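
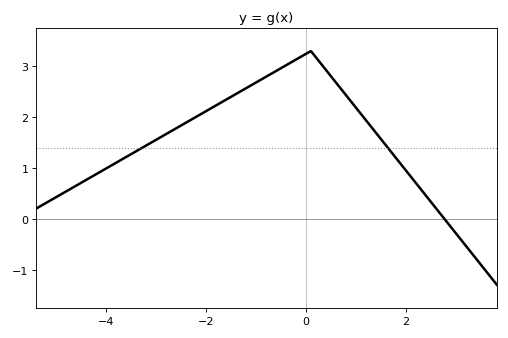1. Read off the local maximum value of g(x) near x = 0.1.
3.3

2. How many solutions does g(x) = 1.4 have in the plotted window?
2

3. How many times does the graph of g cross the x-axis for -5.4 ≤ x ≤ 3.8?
1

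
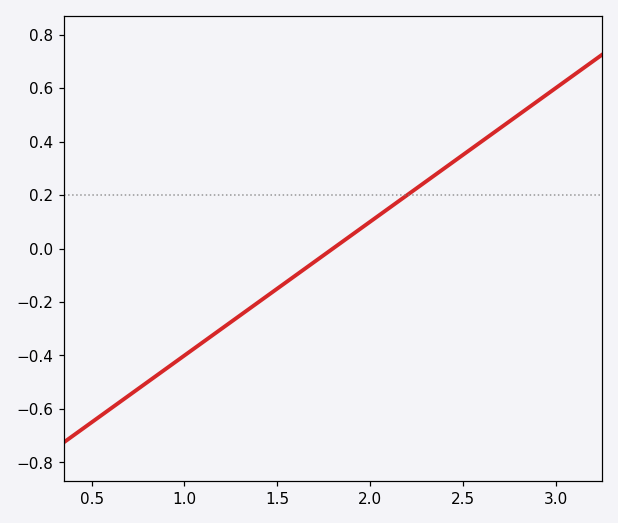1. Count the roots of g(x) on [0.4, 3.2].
1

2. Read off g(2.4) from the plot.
0.3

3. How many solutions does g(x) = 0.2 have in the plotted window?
1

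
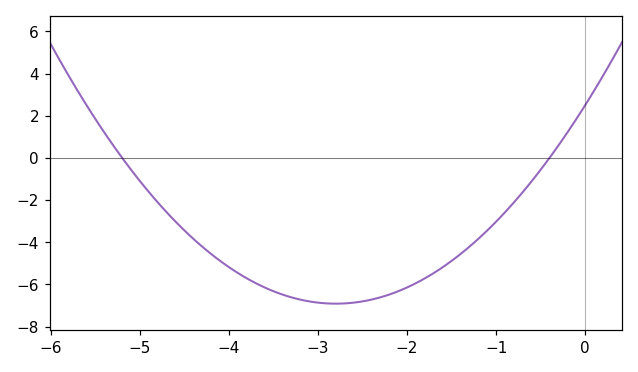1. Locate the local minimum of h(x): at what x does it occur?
-2.8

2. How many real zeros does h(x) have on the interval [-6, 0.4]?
2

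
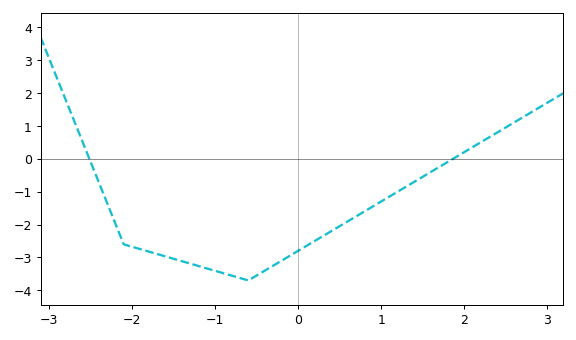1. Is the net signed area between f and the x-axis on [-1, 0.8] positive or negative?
negative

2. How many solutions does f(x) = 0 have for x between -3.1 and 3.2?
2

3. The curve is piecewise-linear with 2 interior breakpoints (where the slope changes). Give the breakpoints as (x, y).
(-2.1, -2.6); (-0.6, -3.7)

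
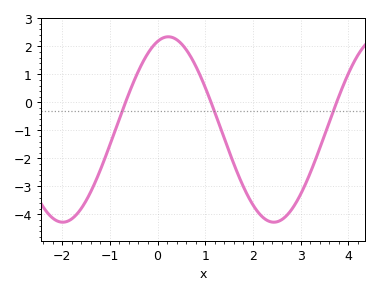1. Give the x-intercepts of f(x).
-0.672, 1.12, 3.75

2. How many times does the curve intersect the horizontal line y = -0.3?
3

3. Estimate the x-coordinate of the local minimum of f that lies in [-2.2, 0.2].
-1.99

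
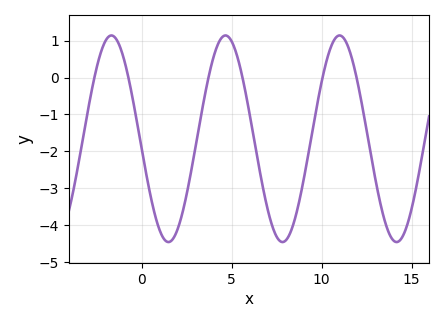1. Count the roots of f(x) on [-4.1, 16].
6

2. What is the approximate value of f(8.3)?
-4.15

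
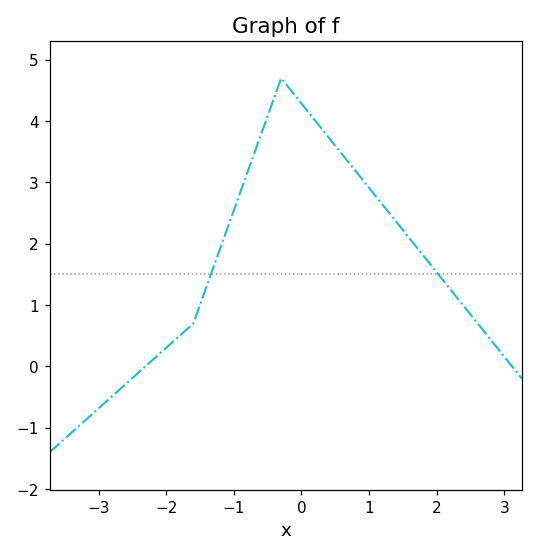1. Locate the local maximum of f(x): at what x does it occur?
-0.3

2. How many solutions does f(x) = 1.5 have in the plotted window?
2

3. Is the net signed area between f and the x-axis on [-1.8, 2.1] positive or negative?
positive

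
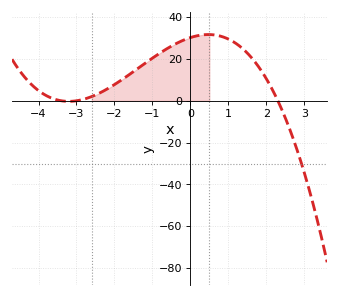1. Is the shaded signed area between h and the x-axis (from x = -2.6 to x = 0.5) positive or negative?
positive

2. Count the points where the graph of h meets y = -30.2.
1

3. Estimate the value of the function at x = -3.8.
2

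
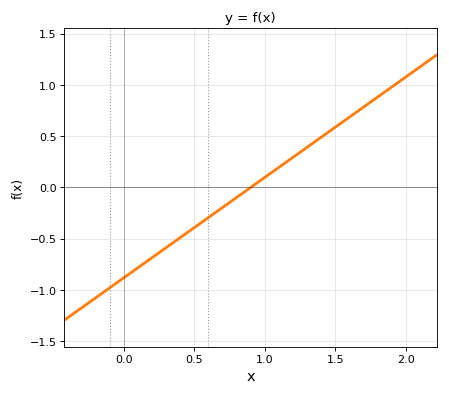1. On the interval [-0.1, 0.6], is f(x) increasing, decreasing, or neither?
increasing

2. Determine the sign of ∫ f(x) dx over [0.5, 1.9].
positive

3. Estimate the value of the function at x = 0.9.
0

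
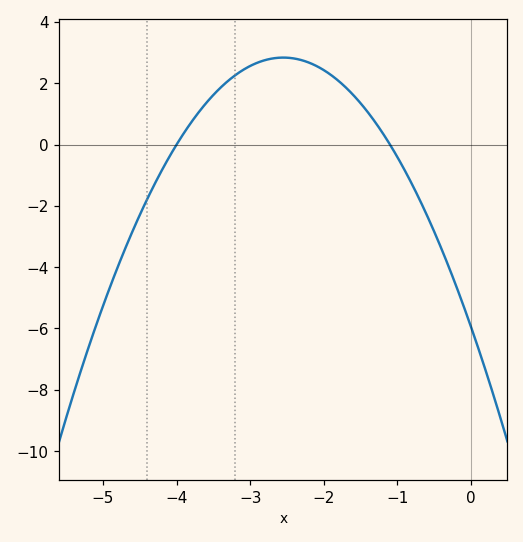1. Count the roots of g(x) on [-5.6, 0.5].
2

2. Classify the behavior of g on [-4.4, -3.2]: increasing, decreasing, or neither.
increasing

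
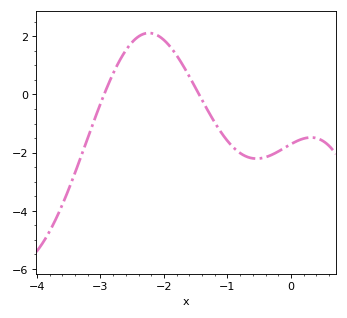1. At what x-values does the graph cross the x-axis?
-2.94, -1.45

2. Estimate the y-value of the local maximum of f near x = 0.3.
-1.48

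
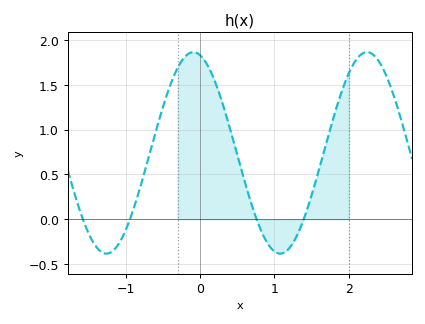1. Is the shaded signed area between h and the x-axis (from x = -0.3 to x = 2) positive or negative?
positive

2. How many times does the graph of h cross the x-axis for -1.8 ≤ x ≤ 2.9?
4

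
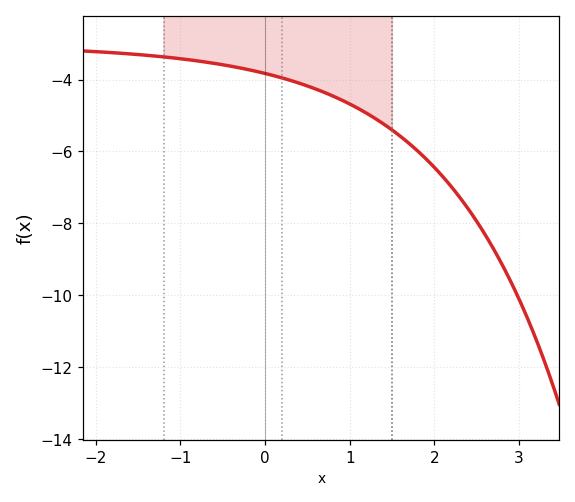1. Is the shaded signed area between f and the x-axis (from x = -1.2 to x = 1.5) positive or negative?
negative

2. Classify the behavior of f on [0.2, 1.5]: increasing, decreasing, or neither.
decreasing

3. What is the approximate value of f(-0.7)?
-3.51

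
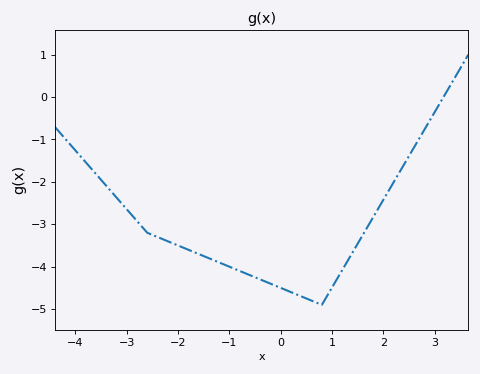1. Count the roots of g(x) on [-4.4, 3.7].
1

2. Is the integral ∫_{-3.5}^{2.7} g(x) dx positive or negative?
negative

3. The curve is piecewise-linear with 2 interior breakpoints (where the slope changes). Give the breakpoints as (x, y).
(-2.6, -3.2); (0.8, -4.9)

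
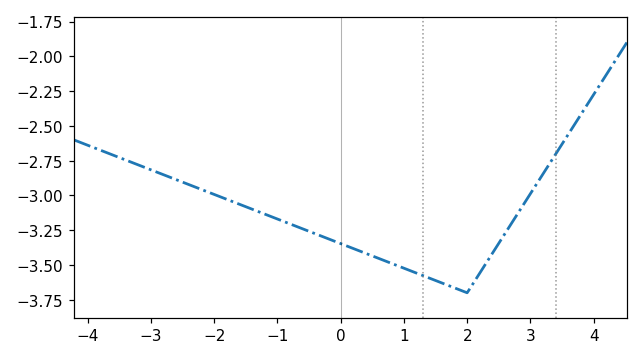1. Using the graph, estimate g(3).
-3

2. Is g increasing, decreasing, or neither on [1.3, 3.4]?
neither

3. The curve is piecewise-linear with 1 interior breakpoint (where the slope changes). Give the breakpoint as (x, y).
(2, -3.7)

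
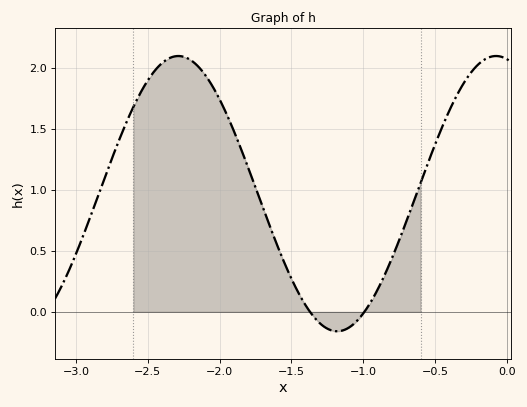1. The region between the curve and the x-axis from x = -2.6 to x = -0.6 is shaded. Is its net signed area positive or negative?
positive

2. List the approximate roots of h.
-1.35, -1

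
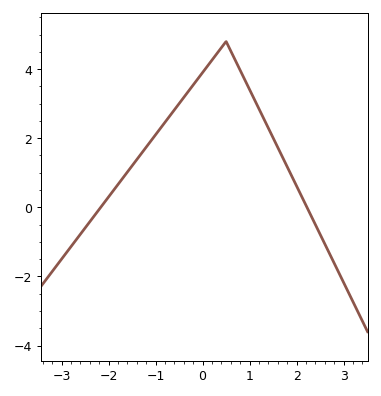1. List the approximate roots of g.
-2.17, 2.22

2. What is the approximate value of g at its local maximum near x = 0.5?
4.8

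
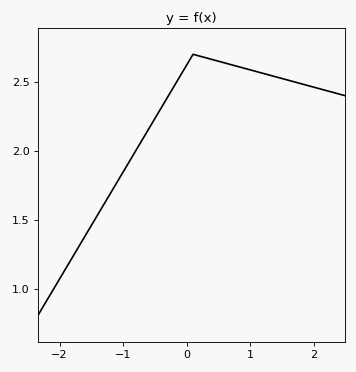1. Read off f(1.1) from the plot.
2.57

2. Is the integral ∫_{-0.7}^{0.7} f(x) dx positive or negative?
positive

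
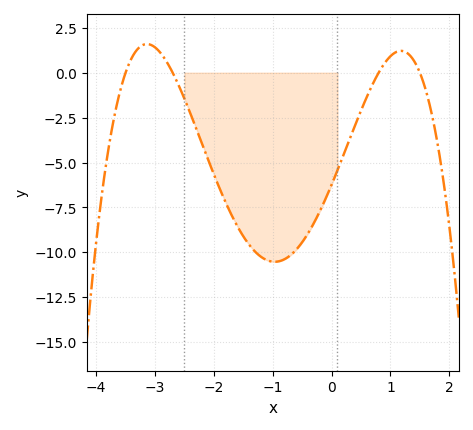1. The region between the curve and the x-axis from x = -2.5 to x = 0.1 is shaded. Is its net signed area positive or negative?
negative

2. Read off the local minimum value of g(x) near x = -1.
-10.5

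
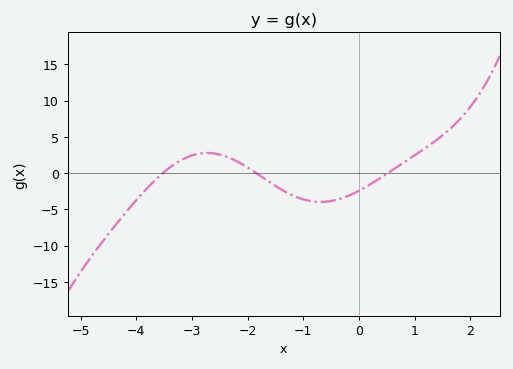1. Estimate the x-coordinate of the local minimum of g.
-0.6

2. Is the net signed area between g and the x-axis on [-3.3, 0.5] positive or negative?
negative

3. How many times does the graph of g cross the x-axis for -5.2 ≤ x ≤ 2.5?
3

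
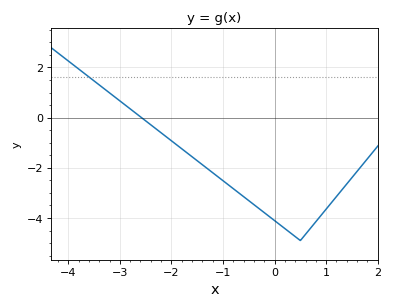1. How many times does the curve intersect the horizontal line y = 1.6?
1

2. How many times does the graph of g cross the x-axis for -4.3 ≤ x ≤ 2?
1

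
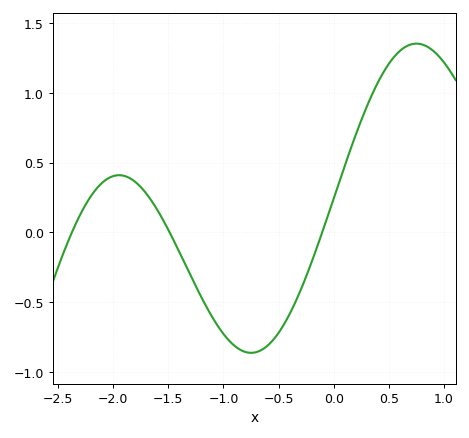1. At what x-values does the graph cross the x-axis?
-2.37, -1.49, -0.105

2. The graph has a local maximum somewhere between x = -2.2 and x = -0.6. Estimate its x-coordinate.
-1.95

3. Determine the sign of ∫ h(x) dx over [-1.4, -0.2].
negative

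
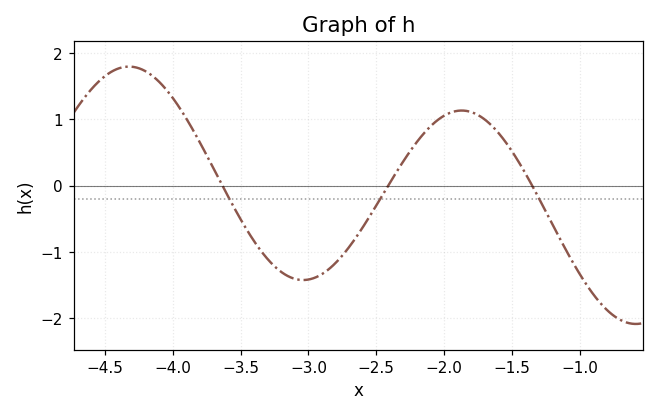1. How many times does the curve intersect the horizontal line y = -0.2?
3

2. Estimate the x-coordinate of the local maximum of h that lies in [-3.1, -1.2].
-1.9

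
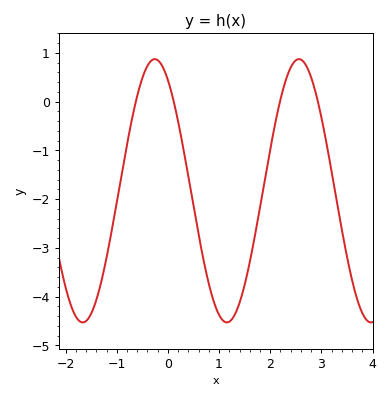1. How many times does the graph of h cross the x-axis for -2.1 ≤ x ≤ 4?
4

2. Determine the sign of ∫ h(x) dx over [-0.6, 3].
negative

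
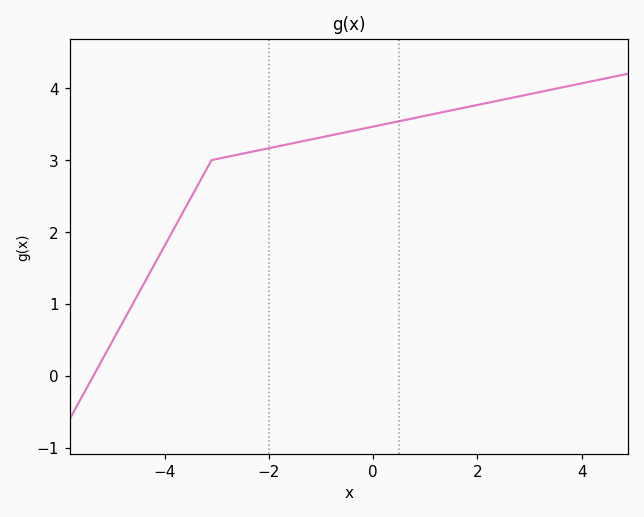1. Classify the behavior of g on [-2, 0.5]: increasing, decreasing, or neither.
increasing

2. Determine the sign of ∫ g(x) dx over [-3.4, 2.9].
positive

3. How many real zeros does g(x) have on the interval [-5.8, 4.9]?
1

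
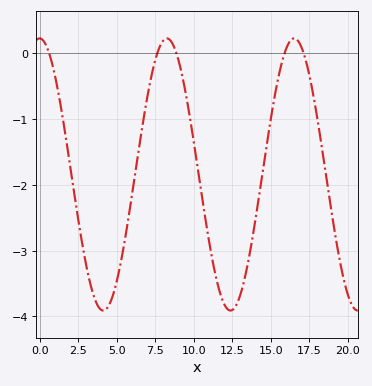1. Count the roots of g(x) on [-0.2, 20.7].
5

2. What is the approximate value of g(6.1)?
-2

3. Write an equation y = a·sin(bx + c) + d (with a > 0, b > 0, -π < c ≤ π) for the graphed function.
y = 2.07sin(0.76x + 1.6) - 1.84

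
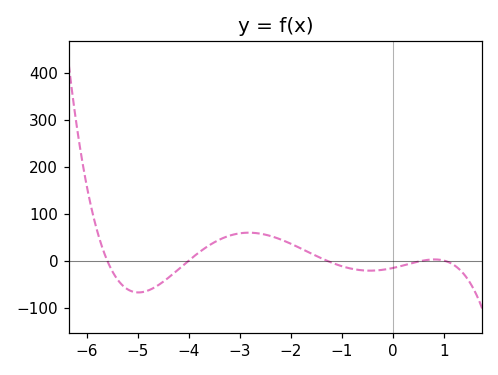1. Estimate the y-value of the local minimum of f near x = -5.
-70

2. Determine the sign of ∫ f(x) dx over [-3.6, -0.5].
positive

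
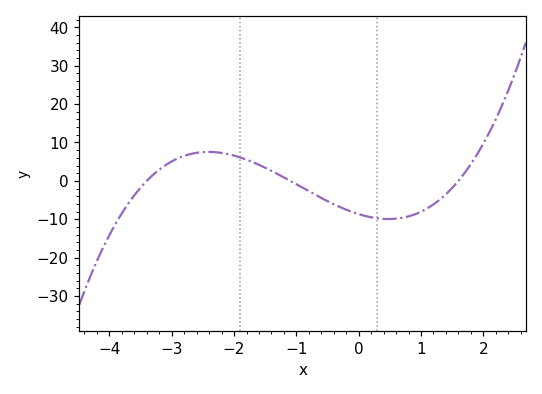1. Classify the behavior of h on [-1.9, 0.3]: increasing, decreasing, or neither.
decreasing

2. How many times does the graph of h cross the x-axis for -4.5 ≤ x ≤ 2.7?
3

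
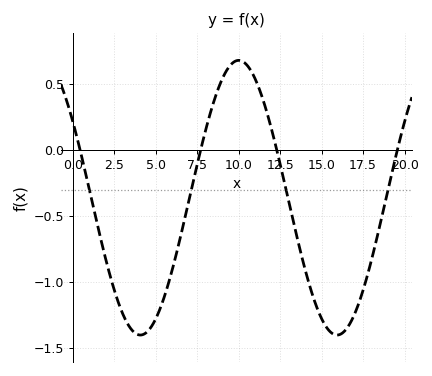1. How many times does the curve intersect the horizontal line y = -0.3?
4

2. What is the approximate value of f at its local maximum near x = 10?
0.68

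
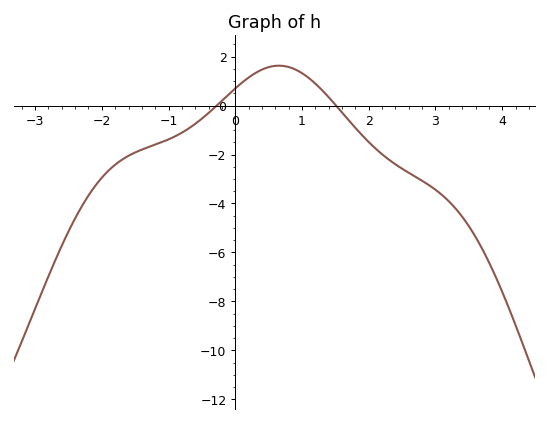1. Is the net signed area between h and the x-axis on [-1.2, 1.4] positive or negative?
positive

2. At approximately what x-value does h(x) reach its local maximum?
0.6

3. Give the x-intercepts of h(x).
-0.2, 1.6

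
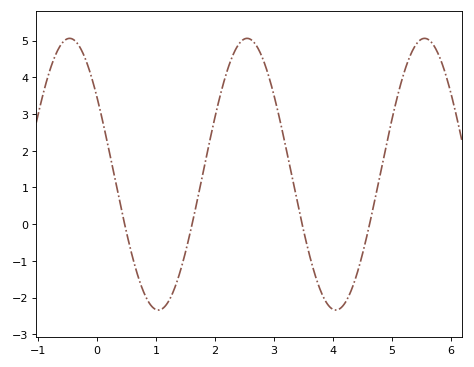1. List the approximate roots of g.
0.468, 1.61, 3.47, 4.62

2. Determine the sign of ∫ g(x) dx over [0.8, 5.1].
positive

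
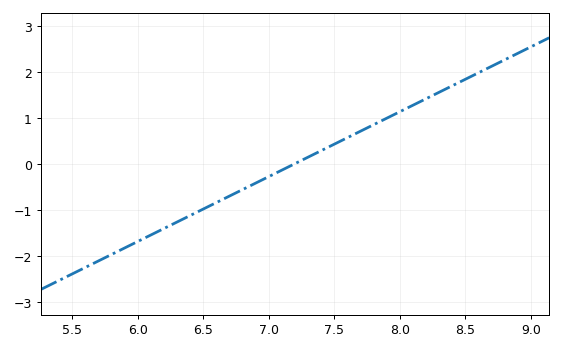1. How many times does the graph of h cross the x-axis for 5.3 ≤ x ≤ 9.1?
1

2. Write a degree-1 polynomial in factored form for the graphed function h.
y = 1.41(x - 7.2)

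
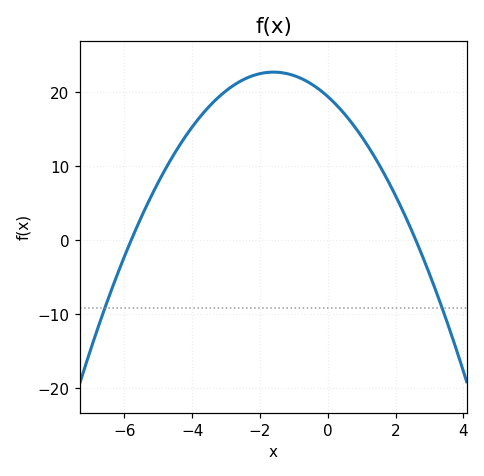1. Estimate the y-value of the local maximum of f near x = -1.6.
22.8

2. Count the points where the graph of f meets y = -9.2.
2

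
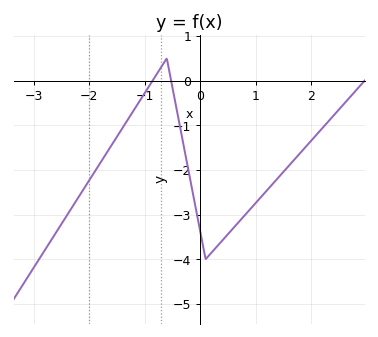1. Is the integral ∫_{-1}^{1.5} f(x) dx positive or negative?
negative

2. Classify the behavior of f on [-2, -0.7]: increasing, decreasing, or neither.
increasing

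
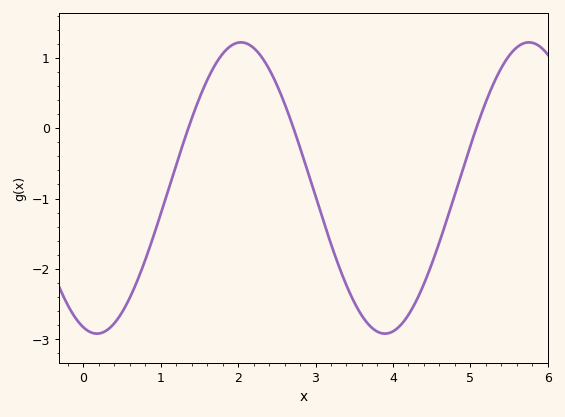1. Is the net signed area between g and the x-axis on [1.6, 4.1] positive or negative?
negative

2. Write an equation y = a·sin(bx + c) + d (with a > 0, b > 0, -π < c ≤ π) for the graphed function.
y = 2.07sin(1.7x - 1.9) - 0.85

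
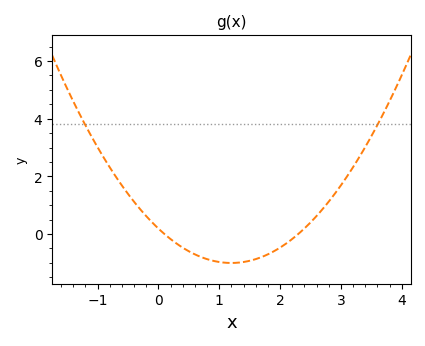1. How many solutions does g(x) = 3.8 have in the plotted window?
2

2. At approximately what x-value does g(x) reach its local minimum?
1.2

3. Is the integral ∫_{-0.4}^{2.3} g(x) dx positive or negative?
negative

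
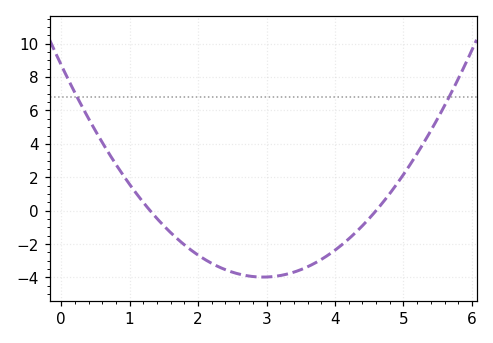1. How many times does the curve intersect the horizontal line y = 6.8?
2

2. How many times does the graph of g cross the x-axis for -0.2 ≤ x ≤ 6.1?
2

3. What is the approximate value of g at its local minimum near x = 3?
-3.97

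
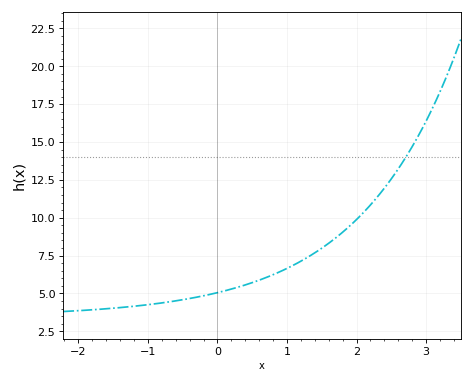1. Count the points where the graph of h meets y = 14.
1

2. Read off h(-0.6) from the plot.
4.5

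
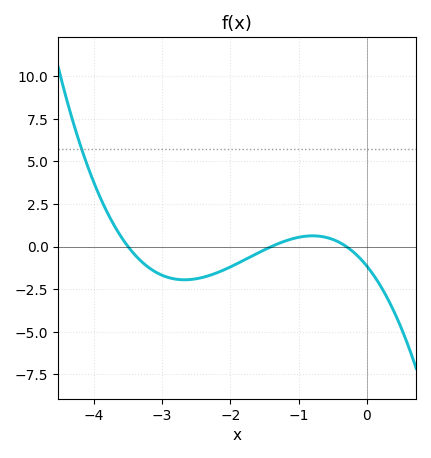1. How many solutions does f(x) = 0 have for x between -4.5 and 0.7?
3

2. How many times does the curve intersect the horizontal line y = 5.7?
1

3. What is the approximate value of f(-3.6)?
0.566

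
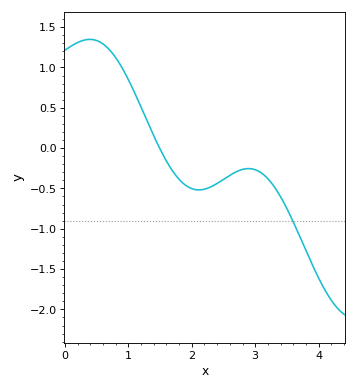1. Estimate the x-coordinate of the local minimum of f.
2.1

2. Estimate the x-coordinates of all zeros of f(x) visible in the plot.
1.5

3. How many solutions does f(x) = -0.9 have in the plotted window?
1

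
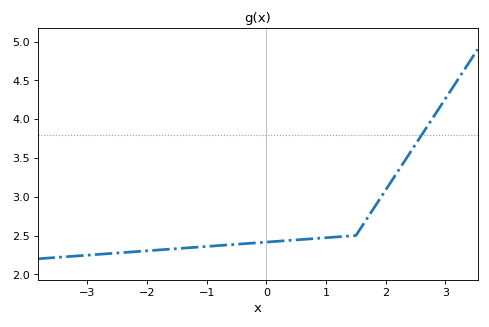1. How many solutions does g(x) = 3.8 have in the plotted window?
1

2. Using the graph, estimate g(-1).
2.35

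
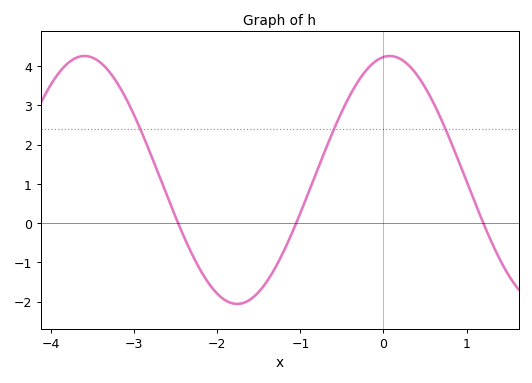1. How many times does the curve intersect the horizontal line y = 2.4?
3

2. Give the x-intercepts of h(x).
-2.47, -1.05, 1.2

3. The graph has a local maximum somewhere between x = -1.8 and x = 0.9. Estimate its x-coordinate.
0.076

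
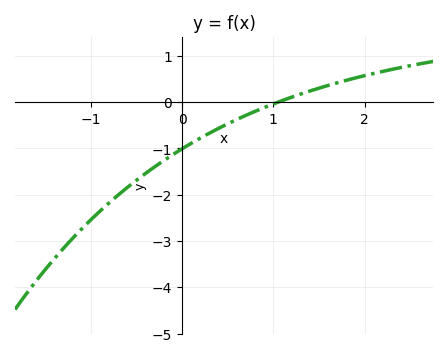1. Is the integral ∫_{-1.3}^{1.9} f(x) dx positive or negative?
negative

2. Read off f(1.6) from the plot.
0.36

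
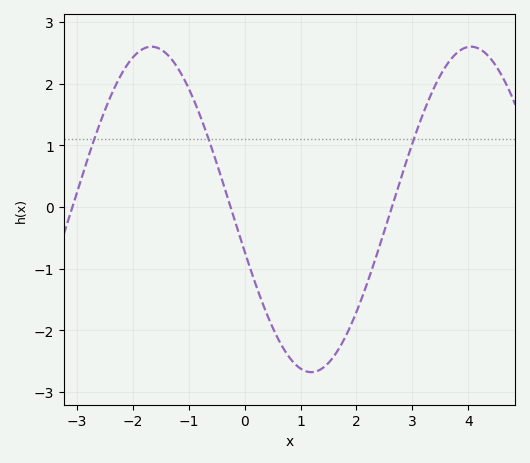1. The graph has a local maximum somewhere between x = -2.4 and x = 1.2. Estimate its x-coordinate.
-1.6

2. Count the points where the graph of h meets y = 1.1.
3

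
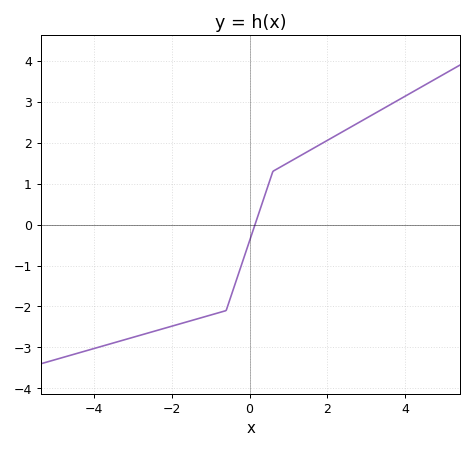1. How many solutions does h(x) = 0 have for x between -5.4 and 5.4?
1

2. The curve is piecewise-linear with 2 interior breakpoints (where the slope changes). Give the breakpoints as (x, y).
(-0.6, -2.1); (0.6, 1.3)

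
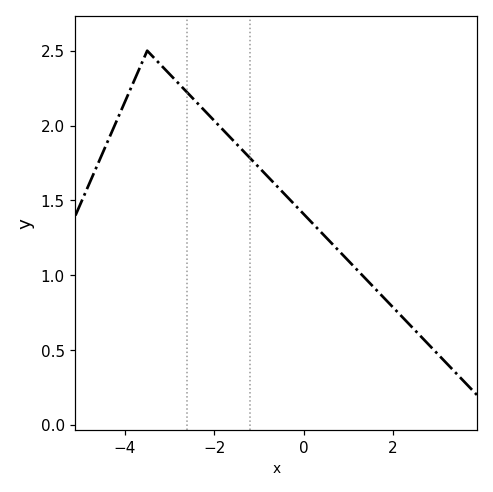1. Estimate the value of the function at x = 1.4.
0.95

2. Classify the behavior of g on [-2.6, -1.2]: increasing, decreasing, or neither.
decreasing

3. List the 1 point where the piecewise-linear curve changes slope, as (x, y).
(-3.5, 2.5)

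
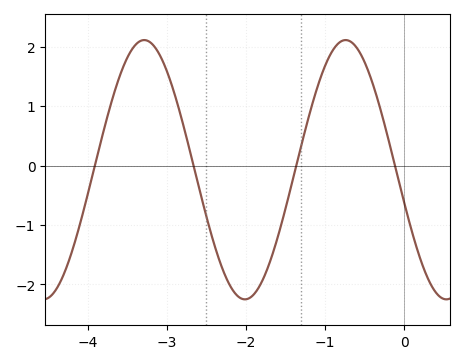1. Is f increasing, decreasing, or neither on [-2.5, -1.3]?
neither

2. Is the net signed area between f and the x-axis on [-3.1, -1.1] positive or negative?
negative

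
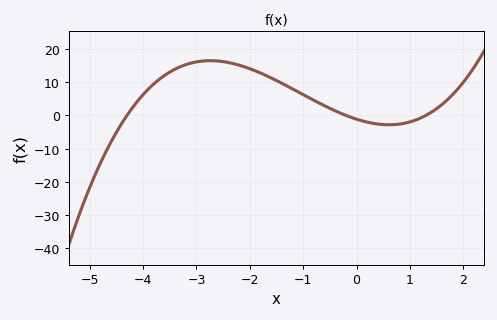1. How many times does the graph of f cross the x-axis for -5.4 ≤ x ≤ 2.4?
3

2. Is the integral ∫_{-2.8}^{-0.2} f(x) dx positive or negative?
positive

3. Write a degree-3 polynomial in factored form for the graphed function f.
y = 1.03(x + 4.3)(x + 0.2)(x - 1.3)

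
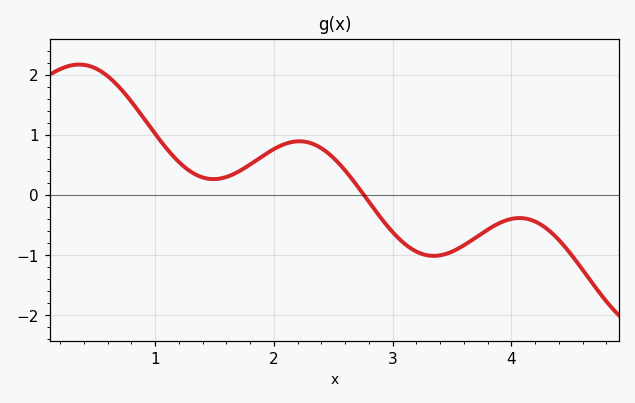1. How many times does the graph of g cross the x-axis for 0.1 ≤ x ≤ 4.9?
1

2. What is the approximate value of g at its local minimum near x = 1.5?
0.3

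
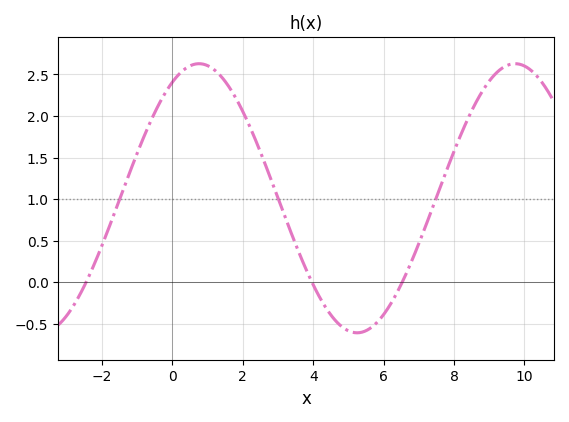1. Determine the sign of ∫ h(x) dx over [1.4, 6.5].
positive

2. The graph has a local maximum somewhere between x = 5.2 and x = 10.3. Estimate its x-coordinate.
9.73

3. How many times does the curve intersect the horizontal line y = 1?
3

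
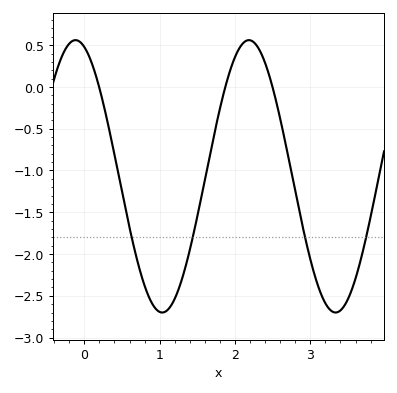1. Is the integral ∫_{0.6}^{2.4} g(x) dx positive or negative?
negative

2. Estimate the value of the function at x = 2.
0.358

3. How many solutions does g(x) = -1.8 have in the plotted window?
4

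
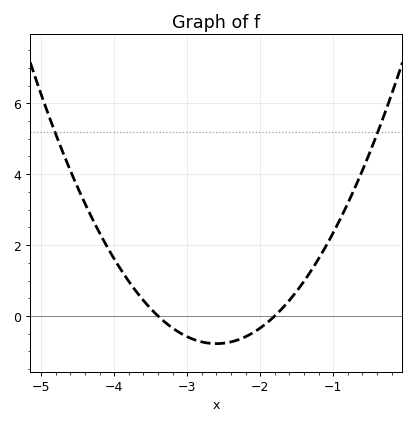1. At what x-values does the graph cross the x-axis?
-3.4, -1.8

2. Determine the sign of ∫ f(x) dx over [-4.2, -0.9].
positive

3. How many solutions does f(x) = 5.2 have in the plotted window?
2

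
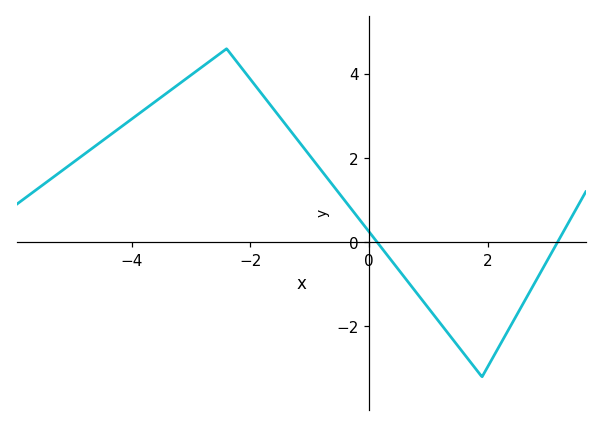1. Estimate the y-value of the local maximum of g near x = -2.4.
4.6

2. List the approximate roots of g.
0.2, 3.2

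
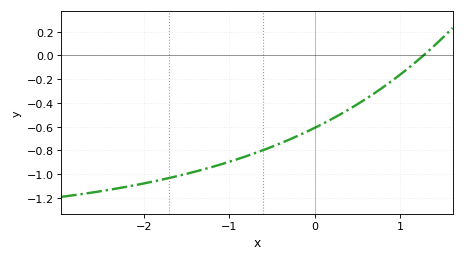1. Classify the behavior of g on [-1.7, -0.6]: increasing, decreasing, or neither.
increasing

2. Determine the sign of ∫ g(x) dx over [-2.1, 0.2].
negative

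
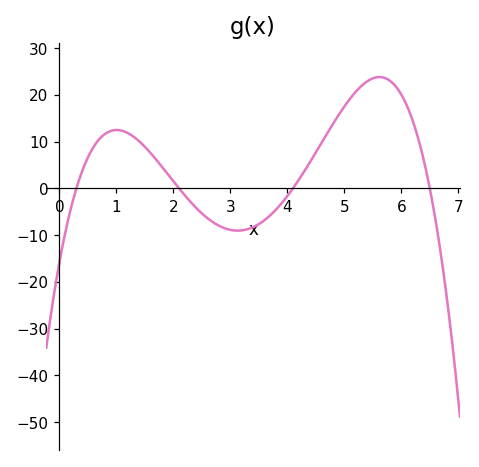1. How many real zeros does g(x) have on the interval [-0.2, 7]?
4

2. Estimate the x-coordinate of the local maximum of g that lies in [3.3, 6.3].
5.62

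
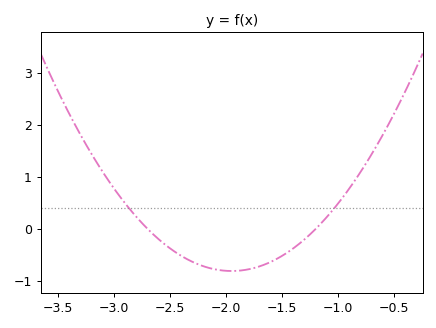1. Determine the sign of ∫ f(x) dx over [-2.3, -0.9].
negative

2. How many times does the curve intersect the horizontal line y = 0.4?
2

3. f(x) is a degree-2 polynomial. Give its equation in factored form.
y = 1.43(x + 2.7)(x + 1.2)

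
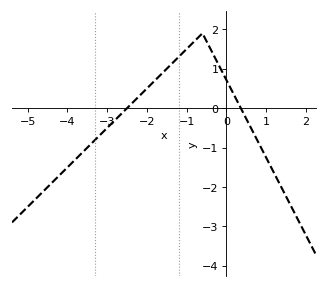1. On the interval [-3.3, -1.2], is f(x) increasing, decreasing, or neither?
increasing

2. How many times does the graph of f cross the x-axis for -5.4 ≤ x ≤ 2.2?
2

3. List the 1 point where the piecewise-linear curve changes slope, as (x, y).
(-0.6, 1.9)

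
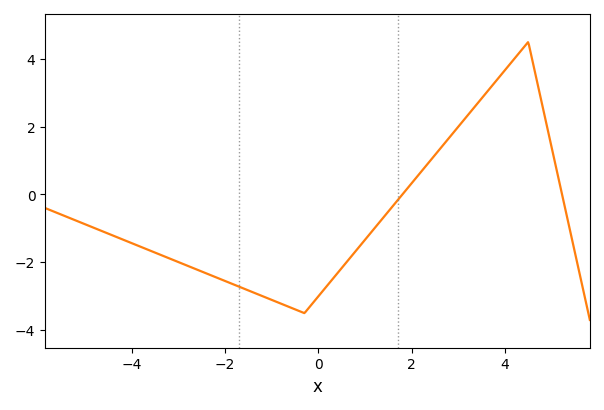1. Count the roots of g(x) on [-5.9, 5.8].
2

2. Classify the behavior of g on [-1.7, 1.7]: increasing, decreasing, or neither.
neither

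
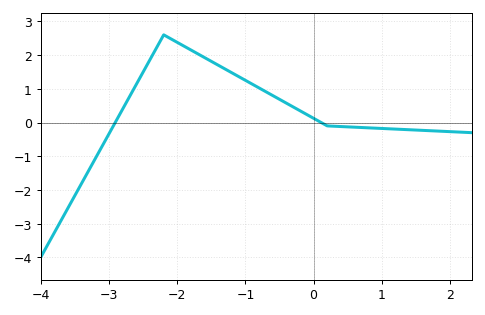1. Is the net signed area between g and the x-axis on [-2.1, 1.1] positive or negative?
positive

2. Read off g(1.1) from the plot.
-0.185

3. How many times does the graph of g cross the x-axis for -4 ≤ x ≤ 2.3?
2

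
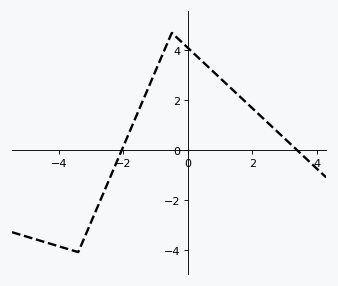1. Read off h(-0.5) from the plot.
4.8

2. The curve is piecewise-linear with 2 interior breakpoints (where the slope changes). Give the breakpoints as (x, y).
(-3.4, -4.1); (-0.5, 4.7)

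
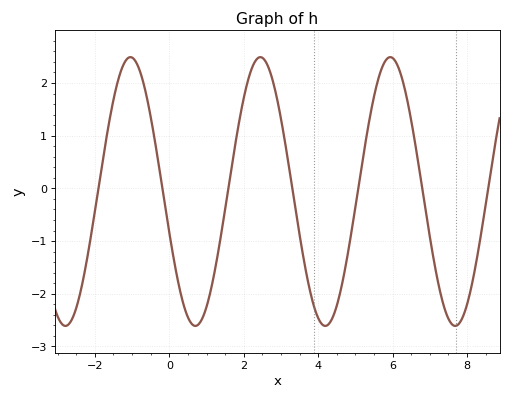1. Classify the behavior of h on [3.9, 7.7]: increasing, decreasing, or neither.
neither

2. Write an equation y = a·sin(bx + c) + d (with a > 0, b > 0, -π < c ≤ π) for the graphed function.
y = 2.55sin(1.8x - 2.83) - 0.06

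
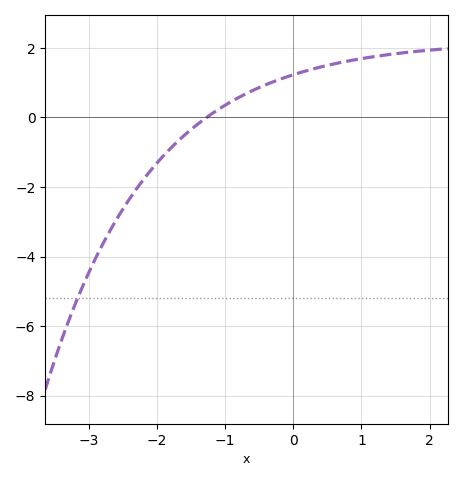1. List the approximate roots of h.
-1.27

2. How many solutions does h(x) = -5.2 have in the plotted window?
1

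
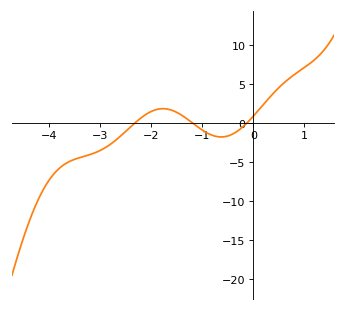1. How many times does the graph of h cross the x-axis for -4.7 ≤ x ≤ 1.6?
3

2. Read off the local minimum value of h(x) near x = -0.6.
-2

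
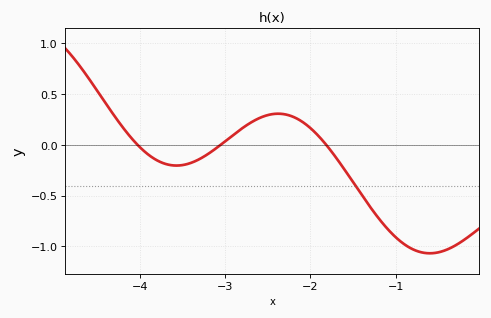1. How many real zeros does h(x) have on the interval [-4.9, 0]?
3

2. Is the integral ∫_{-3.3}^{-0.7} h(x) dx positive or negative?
negative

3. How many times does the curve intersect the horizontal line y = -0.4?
1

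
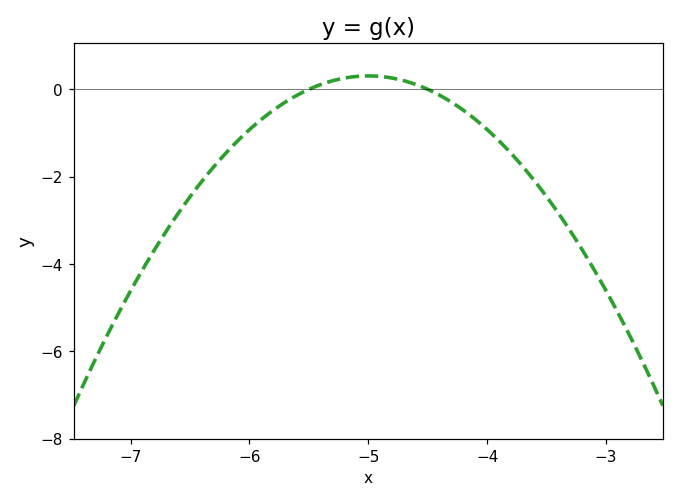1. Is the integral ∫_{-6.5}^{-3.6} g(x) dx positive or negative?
negative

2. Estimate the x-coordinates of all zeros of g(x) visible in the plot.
-5.5, -4.5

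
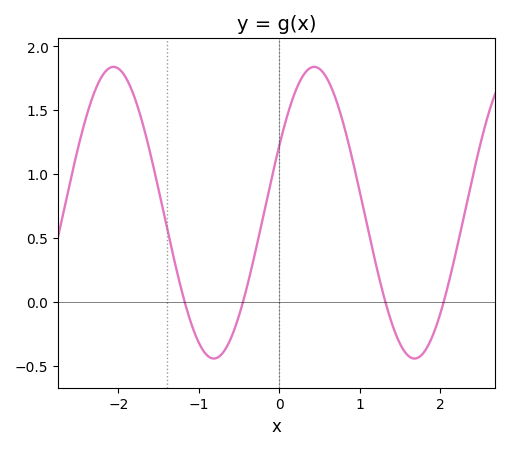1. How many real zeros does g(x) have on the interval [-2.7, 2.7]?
4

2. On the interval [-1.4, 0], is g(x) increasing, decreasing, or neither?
neither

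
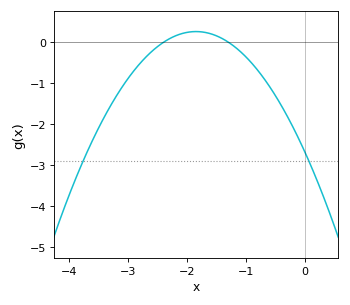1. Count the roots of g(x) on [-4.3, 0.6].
2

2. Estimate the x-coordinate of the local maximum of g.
-1.85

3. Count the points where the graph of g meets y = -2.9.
2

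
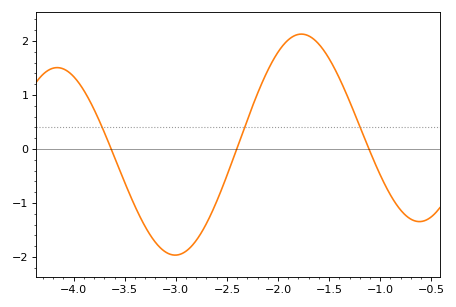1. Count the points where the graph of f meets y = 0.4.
3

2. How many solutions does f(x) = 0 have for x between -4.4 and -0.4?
3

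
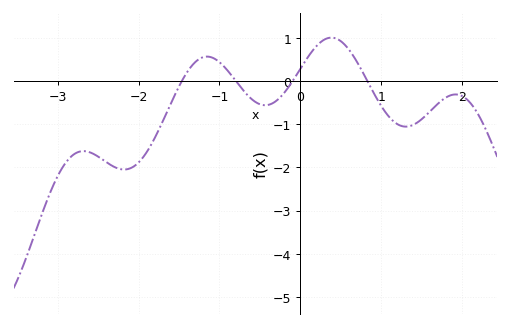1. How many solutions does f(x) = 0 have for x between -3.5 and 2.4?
4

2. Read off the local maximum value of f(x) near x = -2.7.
-1.62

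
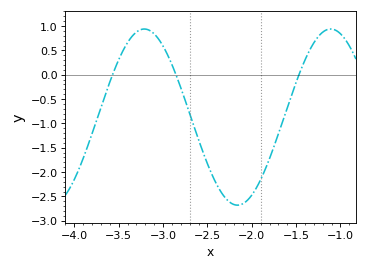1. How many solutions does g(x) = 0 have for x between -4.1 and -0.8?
3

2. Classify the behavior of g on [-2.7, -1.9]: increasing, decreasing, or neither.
neither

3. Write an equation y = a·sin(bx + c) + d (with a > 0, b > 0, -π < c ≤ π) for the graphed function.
y = 1.81sin(2.99x - 1.39) - 0.87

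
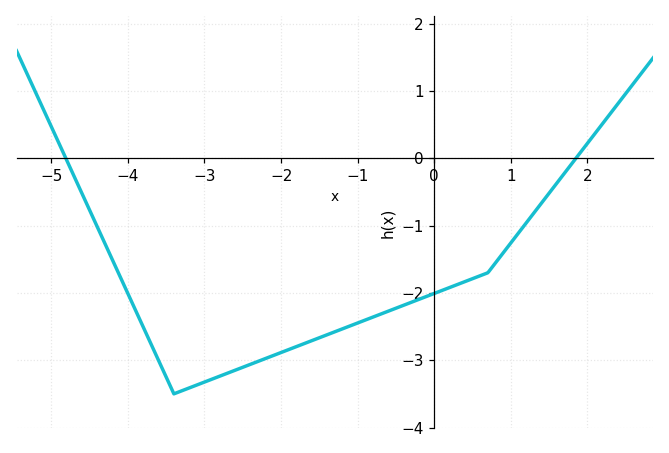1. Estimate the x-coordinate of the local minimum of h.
-3.4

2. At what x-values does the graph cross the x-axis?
-4.81, 1.85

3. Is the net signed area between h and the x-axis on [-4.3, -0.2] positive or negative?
negative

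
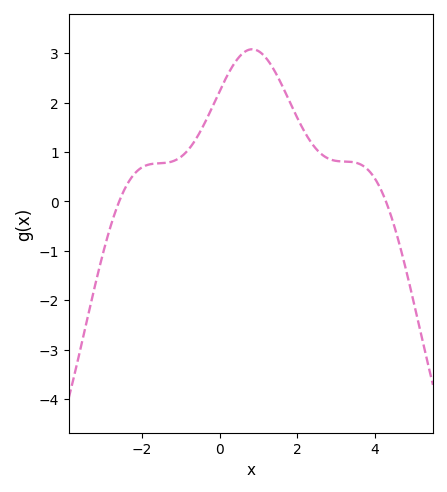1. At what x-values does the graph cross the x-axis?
-2.59, 4.28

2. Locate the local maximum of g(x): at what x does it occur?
0.838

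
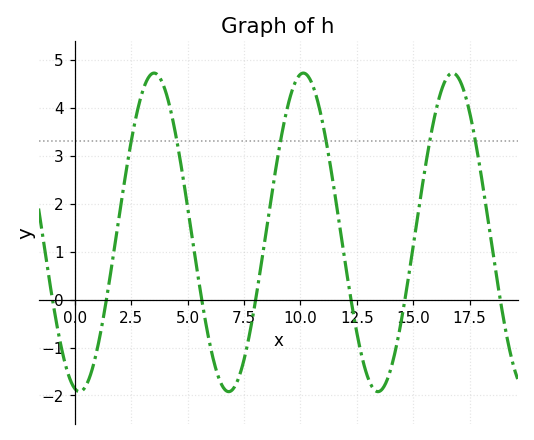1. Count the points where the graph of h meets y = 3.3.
6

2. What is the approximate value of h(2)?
1.83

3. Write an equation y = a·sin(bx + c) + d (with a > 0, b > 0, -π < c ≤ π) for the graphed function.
y = 3.32sin(0.95x - 1.77) + 1.4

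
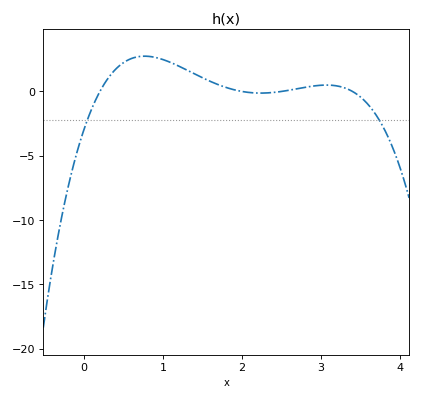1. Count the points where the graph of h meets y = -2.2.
2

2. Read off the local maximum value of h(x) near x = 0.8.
2.5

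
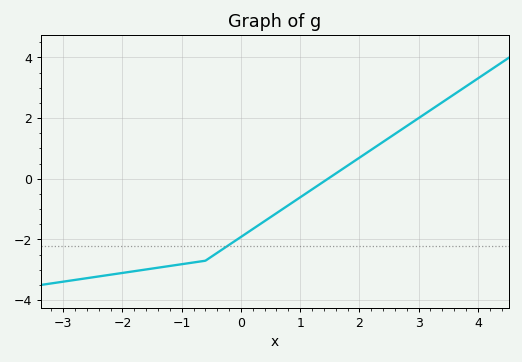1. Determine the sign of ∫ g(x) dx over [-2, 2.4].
negative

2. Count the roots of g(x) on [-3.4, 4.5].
1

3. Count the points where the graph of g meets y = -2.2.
1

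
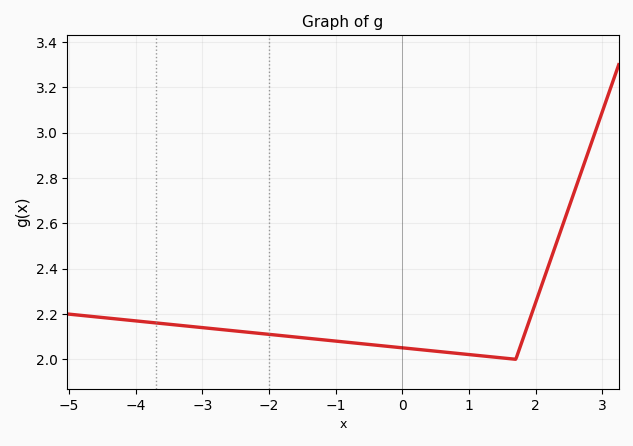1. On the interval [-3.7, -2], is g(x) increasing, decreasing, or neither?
decreasing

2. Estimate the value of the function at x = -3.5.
2.16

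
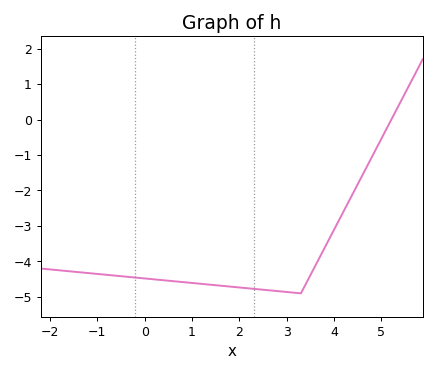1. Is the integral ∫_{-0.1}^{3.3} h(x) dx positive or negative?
negative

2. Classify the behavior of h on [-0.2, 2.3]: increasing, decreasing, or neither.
decreasing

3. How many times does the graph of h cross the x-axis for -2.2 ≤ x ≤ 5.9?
1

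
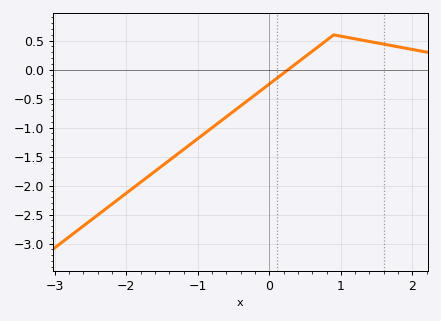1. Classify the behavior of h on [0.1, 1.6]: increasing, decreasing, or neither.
neither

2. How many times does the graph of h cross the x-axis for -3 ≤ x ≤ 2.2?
1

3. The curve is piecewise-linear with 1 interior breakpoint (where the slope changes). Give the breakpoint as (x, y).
(0.9, 0.6)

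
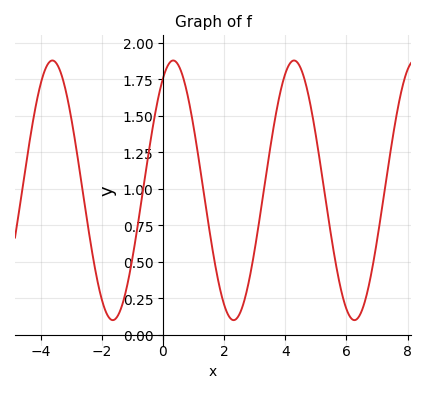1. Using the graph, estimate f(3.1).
0.714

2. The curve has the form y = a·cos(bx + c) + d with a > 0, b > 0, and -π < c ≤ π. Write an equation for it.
y = 0.89cos(1.59x - 0.532) + 0.99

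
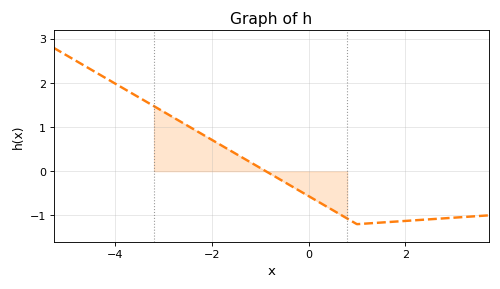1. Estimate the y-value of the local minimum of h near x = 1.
-1.2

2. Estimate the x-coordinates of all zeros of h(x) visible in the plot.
-0.8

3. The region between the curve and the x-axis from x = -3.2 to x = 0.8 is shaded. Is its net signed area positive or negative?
positive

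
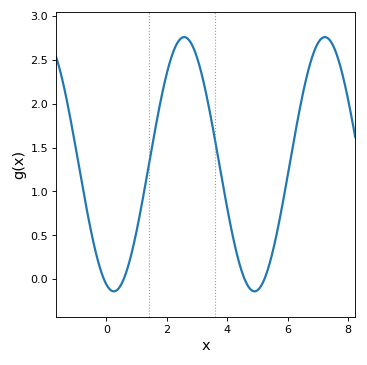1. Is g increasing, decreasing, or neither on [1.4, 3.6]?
neither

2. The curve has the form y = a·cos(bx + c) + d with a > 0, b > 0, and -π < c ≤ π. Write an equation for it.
y = 1.45cos(1.4x + 2.8) + 1.31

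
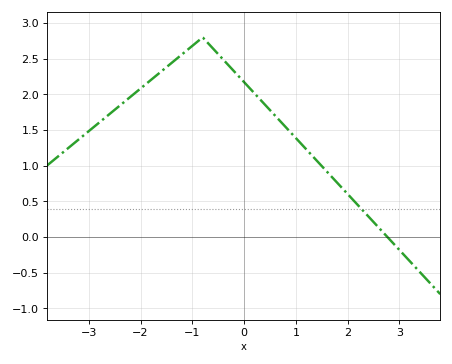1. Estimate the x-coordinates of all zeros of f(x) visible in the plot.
2.8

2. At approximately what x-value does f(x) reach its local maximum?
-0.8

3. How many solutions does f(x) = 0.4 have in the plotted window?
1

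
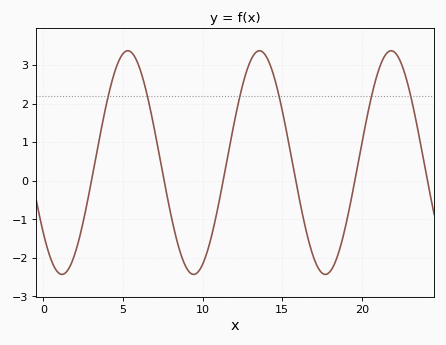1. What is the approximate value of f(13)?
3.1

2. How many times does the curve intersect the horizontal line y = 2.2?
6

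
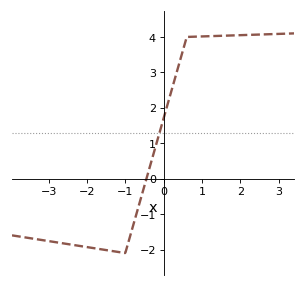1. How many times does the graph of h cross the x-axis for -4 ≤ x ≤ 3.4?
1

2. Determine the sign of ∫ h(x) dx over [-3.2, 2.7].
positive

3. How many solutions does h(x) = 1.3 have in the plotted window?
1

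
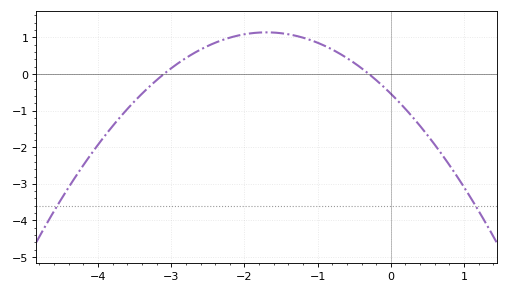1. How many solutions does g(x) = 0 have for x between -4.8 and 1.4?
2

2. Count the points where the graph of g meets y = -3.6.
2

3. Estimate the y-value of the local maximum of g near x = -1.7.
1.1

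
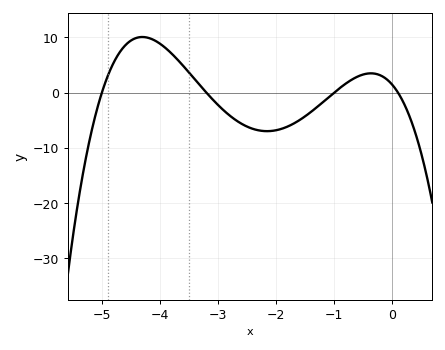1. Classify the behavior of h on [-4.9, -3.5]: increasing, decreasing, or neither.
neither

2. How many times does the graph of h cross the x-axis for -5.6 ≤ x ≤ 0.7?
4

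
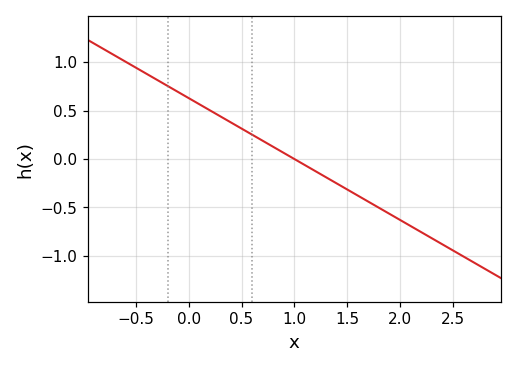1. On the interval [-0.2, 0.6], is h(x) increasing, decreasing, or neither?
decreasing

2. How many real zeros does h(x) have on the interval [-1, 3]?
1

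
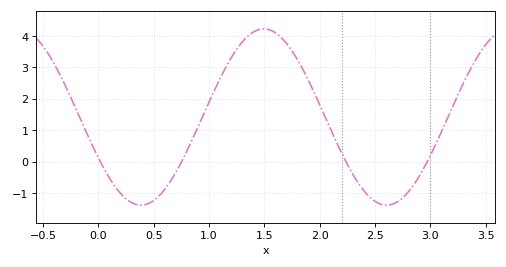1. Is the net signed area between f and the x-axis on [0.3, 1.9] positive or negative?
positive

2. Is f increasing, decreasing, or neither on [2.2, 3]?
neither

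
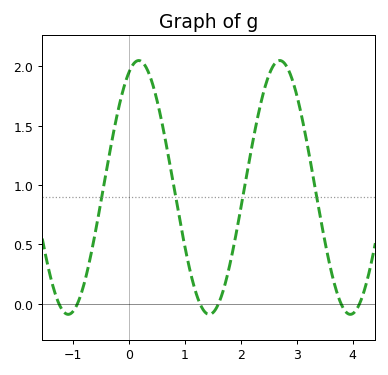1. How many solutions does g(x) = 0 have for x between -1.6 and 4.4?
6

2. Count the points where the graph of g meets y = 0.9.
4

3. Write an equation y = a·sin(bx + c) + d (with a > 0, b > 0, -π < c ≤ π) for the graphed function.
y = 1.07sin(2.49x + 1.14) + 0.98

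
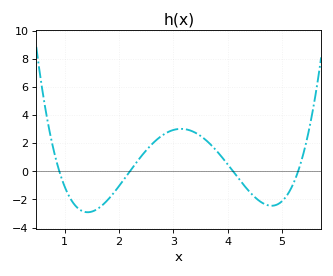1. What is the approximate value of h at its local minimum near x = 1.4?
-2.91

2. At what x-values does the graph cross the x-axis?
0.9, 2.2, 4.1, 5.3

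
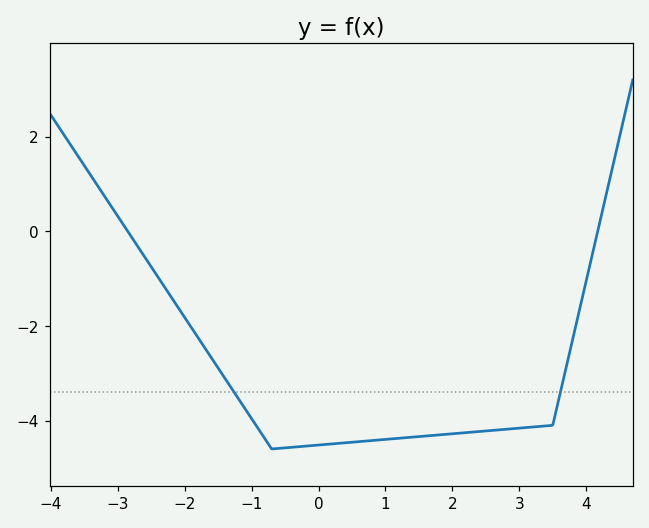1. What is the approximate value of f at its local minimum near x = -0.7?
-4.6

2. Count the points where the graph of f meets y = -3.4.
2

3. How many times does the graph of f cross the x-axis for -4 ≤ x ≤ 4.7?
2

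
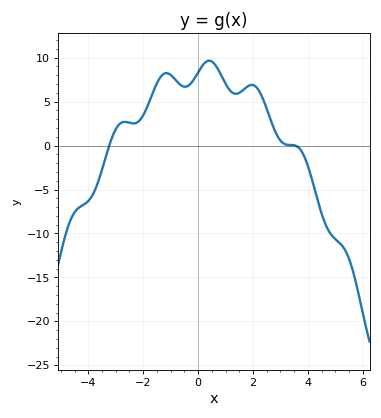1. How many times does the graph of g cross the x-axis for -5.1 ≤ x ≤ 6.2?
2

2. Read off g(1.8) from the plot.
6.72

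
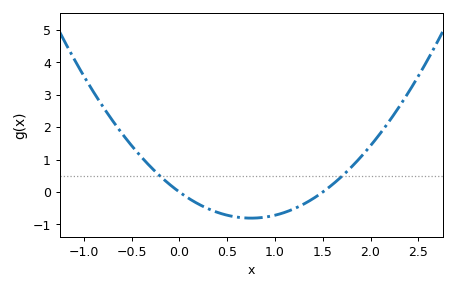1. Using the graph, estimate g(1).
-0.715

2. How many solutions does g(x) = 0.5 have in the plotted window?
2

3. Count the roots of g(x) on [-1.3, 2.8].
2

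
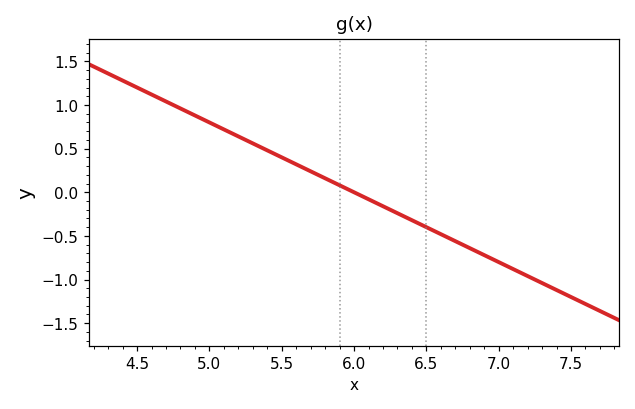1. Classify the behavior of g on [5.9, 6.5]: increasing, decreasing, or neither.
decreasing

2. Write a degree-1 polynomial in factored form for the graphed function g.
y = -0.8(x - 6)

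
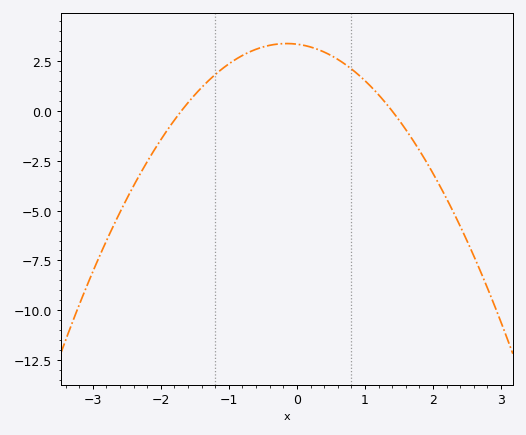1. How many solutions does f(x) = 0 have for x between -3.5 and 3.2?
2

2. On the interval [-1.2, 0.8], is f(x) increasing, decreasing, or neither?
neither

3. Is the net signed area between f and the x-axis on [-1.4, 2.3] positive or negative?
positive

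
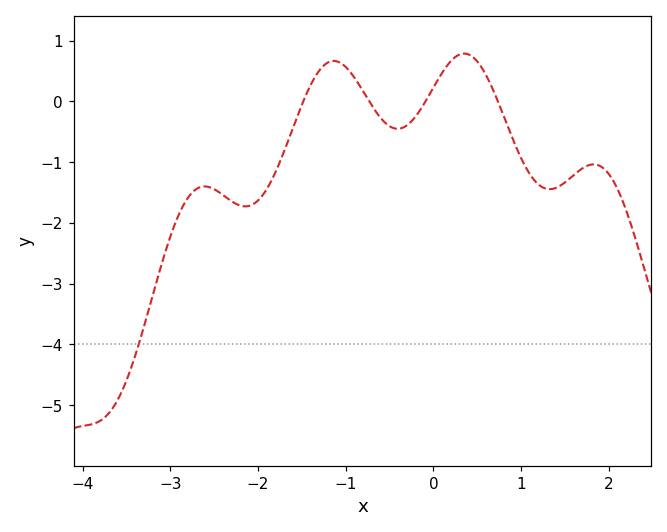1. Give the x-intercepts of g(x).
-1.5, -0.7, -0.1, 0.7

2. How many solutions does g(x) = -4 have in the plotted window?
1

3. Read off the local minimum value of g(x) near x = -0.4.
-0.5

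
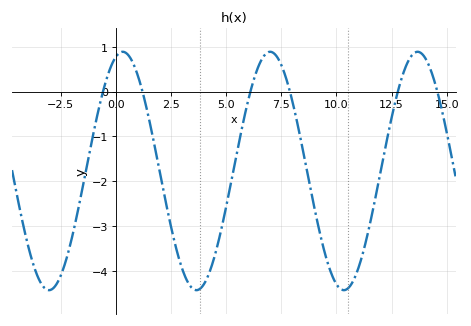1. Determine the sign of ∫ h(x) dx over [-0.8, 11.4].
negative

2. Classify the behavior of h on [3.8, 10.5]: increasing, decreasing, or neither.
neither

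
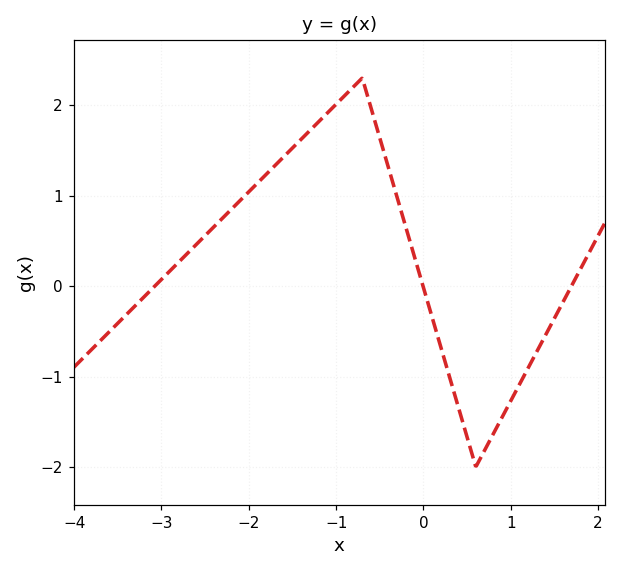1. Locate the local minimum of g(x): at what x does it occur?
0.601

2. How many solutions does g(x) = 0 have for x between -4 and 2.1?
3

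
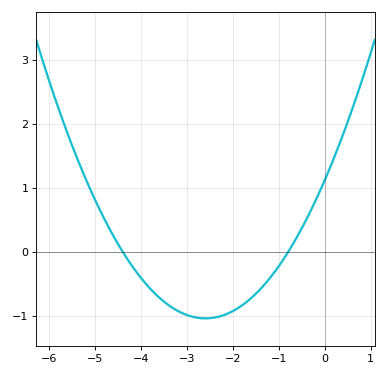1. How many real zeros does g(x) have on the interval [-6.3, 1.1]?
2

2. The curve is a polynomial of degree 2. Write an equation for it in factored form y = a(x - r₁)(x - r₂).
y = 0.32(x + 4.4)(x + 0.8)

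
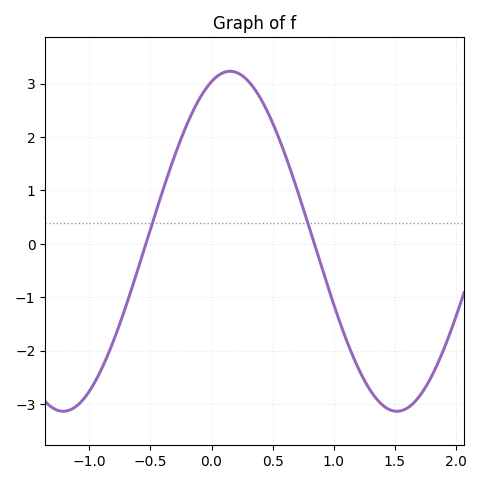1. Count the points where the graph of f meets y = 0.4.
2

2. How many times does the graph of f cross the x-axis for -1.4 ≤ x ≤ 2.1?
2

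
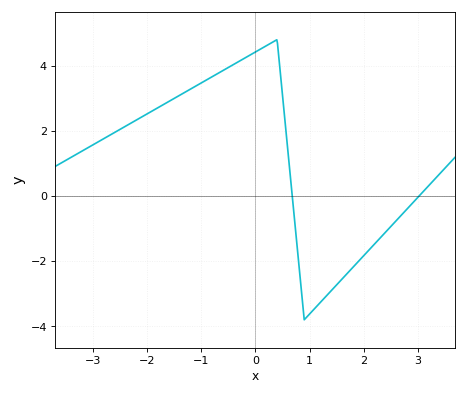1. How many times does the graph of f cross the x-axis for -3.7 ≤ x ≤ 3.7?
2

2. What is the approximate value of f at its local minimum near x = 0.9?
-3.8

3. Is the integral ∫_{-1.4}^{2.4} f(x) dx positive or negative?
positive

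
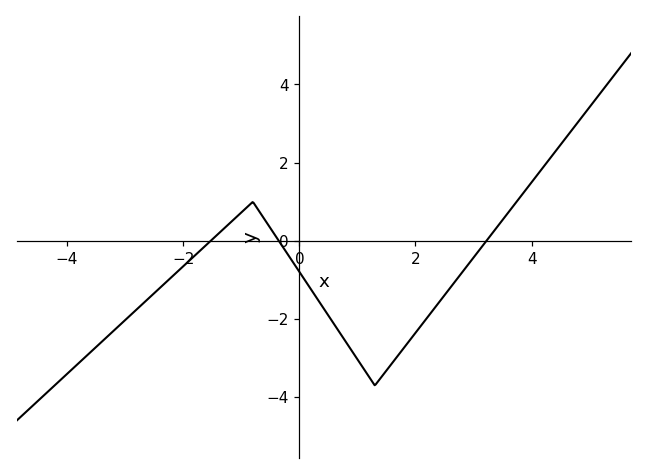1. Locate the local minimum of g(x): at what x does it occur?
1.3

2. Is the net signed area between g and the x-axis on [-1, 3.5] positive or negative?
negative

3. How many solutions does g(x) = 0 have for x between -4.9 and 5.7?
3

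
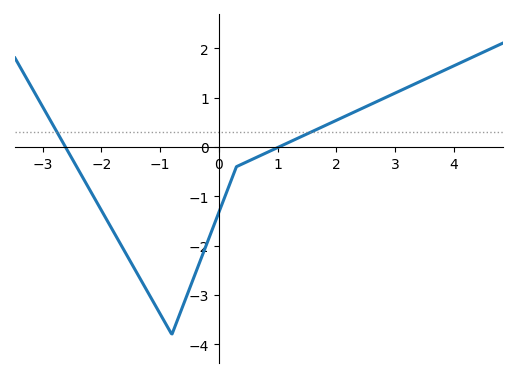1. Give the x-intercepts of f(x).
-2.61, 1.03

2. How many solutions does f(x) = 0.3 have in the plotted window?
2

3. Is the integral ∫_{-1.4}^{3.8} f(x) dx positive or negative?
negative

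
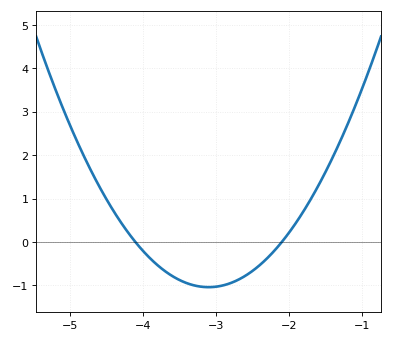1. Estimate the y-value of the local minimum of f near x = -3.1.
-1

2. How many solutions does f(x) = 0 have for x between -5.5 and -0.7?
2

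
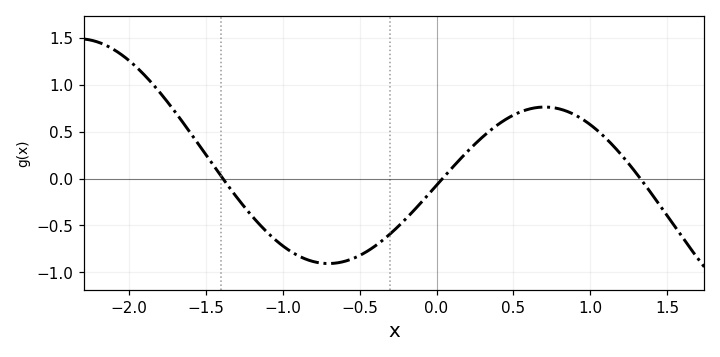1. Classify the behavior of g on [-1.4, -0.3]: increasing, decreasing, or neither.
neither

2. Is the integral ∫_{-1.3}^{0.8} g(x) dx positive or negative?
negative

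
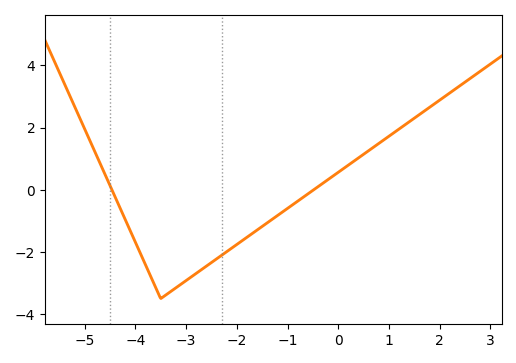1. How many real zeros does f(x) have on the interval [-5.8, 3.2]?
2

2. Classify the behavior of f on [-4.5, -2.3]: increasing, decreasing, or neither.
neither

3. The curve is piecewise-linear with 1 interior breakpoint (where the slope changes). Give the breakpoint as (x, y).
(-3.5, -3.5)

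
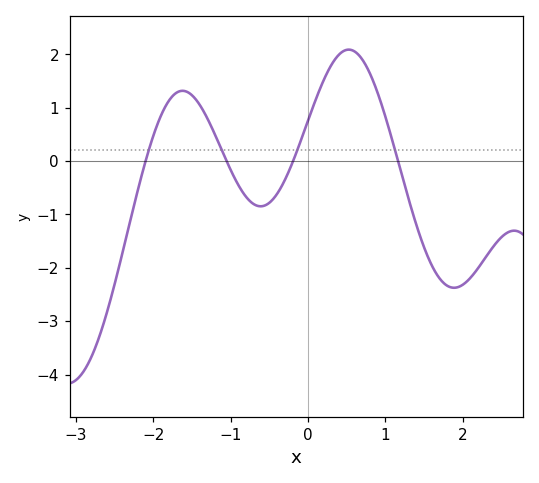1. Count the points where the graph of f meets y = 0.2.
4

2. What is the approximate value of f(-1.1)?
0.158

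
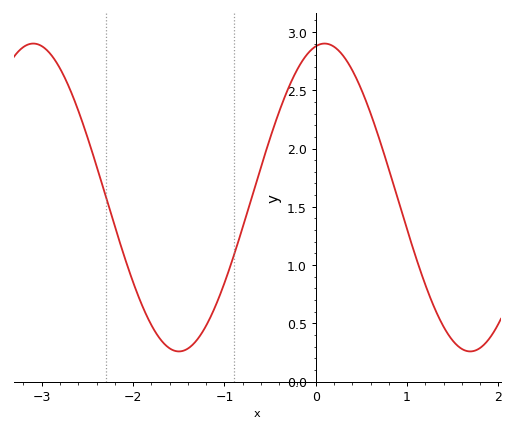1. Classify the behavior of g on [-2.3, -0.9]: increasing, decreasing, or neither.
neither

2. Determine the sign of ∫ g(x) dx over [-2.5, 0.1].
positive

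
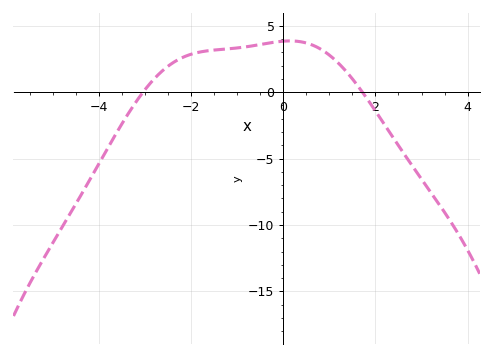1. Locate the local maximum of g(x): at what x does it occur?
0.2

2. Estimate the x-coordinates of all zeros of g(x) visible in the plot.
-3, 1.8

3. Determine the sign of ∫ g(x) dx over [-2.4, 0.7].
positive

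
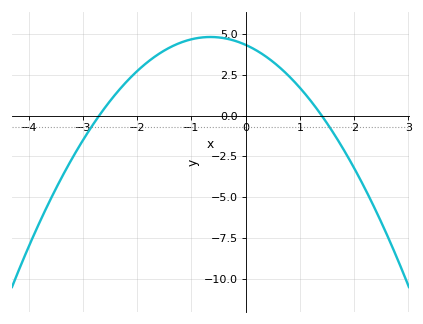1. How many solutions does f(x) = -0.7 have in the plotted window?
2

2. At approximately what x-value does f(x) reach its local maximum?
-0.65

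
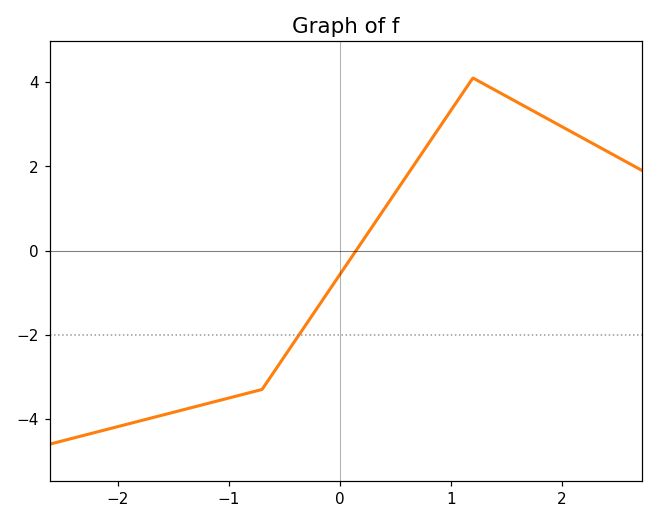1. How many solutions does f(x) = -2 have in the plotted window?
1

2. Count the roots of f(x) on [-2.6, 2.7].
1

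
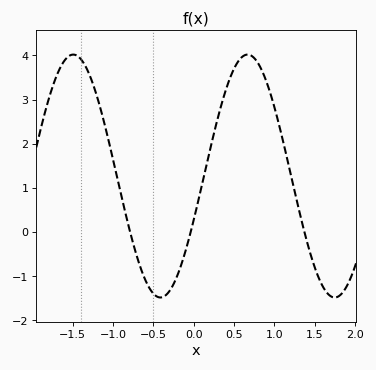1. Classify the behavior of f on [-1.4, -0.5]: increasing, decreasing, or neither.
decreasing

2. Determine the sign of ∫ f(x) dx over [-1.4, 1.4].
positive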